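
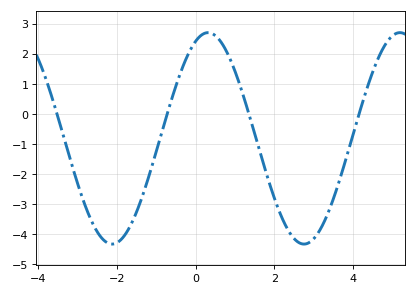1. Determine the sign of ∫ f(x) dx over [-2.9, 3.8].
negative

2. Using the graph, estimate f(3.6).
-2.43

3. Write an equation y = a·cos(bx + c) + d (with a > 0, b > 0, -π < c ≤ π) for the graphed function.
y = 3.52cos(1.29x - 0.41) - 0.81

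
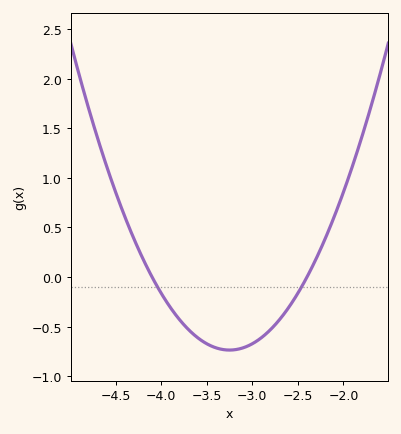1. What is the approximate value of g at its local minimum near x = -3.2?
-0.75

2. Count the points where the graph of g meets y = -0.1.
2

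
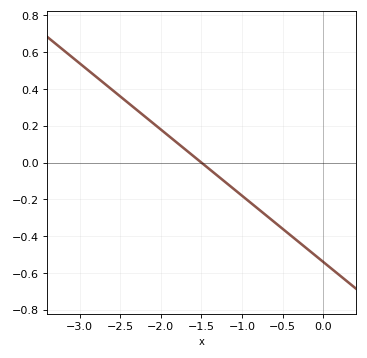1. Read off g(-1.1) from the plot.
-0.14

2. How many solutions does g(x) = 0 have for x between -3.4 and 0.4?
1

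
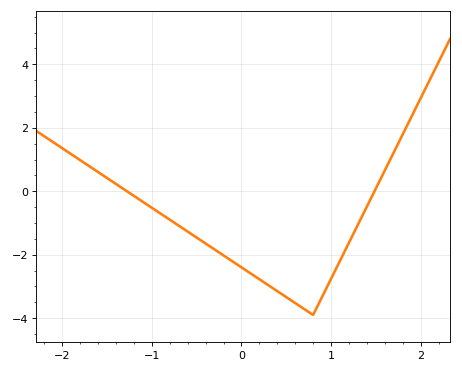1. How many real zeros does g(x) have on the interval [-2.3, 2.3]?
2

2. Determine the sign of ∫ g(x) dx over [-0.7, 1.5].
negative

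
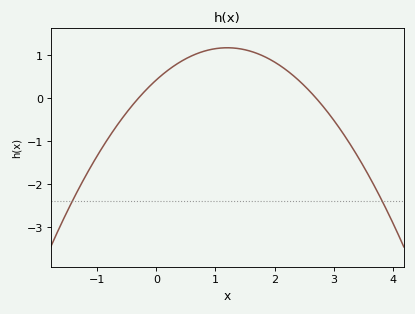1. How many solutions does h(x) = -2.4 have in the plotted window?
2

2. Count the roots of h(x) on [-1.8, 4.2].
2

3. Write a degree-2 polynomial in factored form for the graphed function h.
y = -0.52(x + 0.3)(x - 2.7)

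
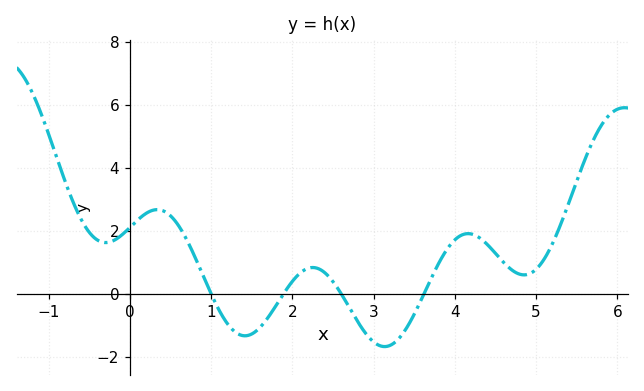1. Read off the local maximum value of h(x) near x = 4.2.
2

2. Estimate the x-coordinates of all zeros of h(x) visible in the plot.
1, 1.8, 2.6, 3.6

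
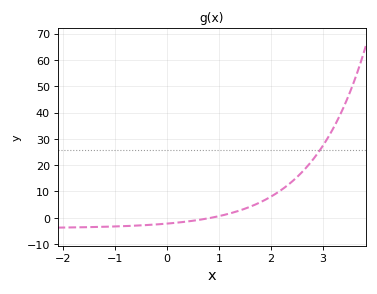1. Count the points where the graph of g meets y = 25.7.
1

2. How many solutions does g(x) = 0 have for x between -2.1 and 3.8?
1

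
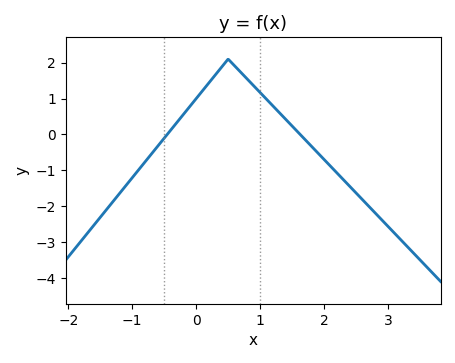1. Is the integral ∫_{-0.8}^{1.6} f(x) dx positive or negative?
positive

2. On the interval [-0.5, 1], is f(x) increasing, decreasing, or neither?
neither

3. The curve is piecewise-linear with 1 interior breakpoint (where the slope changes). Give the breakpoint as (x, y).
(0.5, 2.1)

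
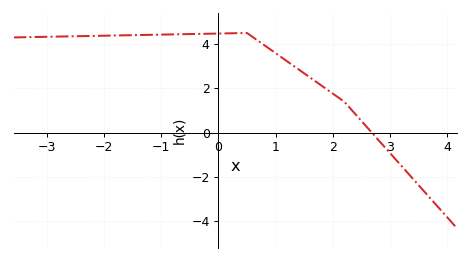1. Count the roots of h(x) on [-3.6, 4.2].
1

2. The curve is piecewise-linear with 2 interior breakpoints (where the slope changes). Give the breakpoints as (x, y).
(0.5, 4.5); (2.2, 1.4)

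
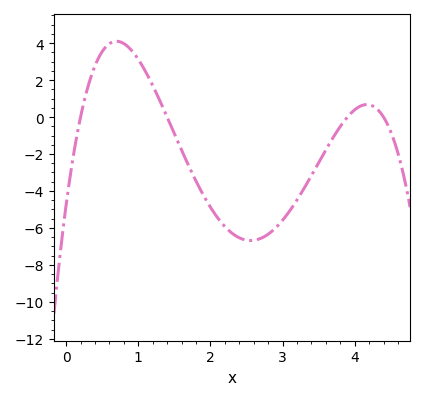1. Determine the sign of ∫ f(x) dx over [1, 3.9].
negative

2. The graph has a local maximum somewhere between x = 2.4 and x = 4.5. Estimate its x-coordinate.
4.2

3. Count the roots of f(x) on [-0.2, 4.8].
4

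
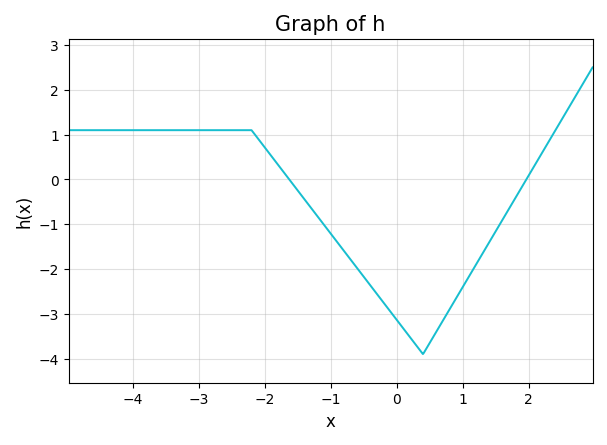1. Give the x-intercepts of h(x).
-1.6, 2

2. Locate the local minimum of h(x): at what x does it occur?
0.4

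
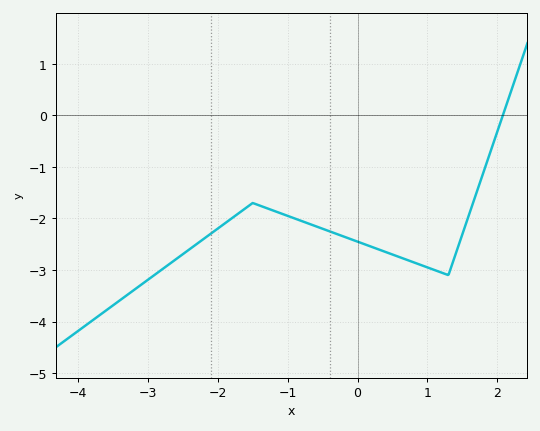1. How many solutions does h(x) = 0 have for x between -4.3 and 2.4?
1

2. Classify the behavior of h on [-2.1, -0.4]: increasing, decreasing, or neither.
neither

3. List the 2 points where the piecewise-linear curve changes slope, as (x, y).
(-1.5, -1.7); (1.3, -3.1)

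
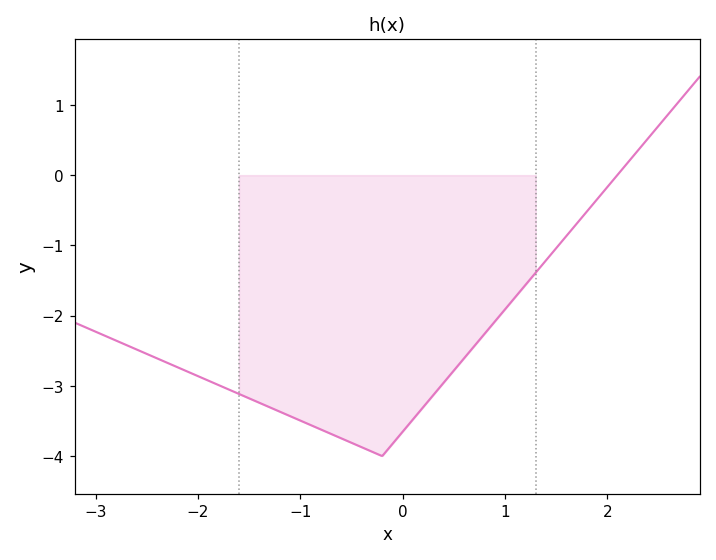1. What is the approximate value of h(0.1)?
-3.48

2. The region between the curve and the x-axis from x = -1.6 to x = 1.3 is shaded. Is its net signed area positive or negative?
negative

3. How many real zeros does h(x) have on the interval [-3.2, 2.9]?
1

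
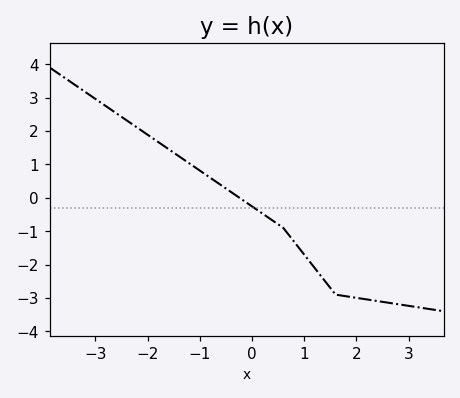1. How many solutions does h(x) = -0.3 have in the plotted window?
1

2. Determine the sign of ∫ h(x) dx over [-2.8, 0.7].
positive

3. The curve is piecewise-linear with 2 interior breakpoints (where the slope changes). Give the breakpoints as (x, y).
(0.6, -0.9); (1.6, -2.9)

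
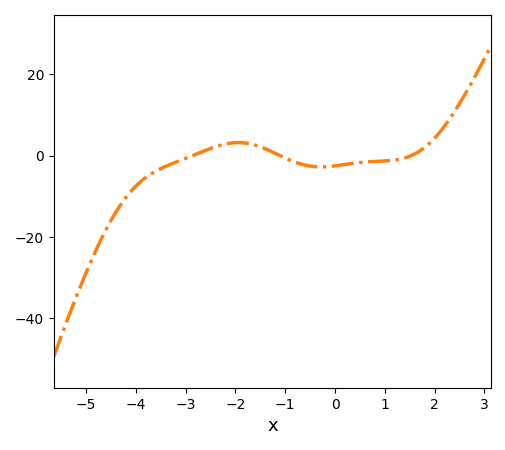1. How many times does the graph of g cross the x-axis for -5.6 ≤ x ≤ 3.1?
3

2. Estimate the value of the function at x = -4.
-7.46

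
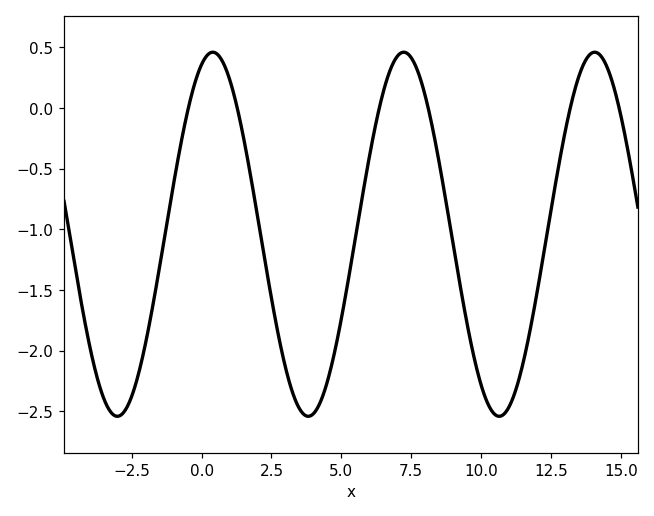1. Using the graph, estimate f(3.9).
-2.54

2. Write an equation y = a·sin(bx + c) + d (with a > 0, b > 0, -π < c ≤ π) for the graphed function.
y = 1.5sin(0.92x + 1.2) - 1.04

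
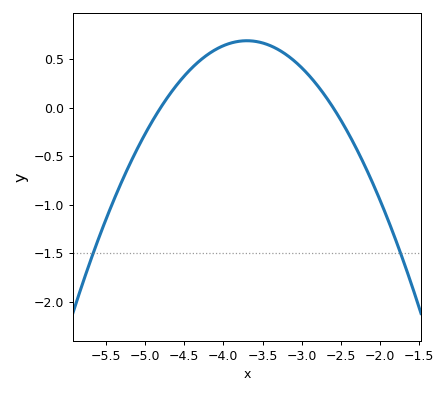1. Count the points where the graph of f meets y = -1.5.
2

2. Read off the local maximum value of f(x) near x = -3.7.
0.7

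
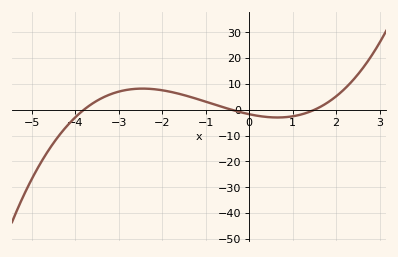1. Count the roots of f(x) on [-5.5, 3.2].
3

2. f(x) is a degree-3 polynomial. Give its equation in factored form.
y = 0.75(x + 3.8)(x + 0.4)(x - 1.5)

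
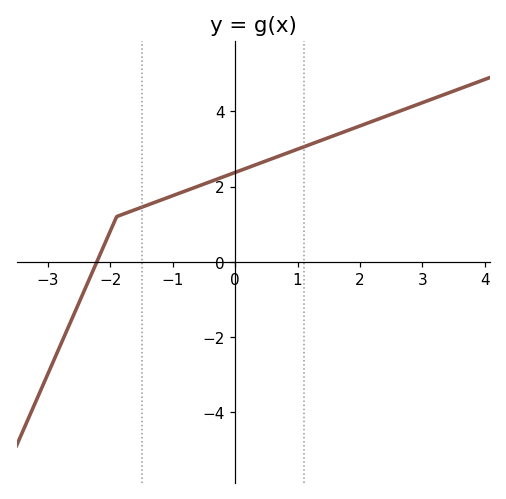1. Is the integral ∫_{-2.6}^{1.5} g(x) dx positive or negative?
positive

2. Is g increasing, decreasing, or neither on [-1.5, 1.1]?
increasing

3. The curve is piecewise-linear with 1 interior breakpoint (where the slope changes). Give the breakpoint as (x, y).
(-1.9, 1.2)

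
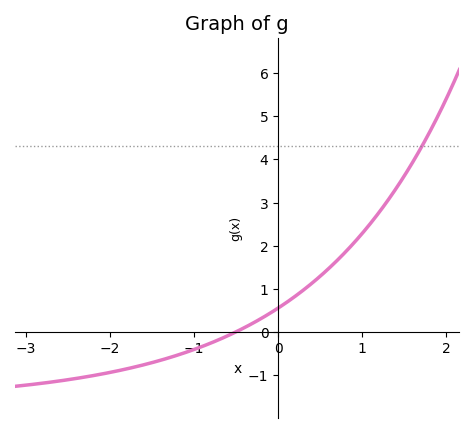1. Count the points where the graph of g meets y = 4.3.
1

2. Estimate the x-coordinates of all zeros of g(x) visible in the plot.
-0.5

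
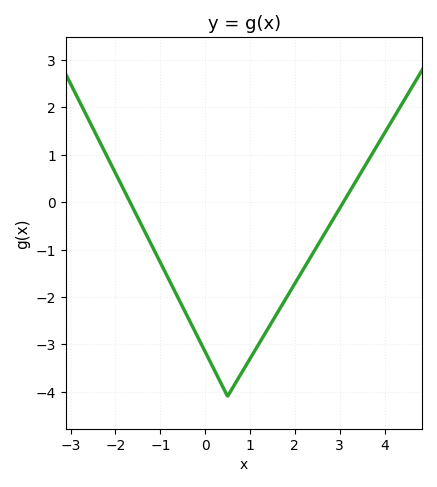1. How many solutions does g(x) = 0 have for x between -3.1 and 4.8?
2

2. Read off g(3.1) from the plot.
0.029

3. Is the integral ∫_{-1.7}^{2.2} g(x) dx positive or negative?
negative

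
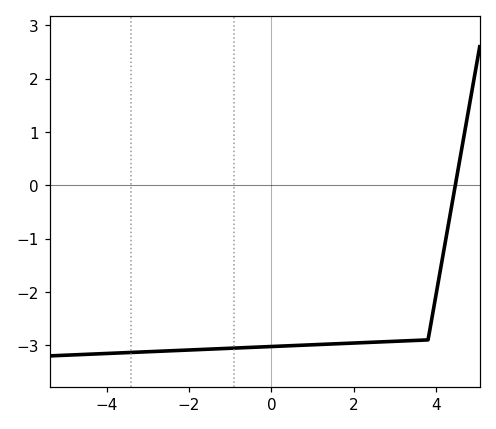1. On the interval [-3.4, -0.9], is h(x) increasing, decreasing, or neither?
increasing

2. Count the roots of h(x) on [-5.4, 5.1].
1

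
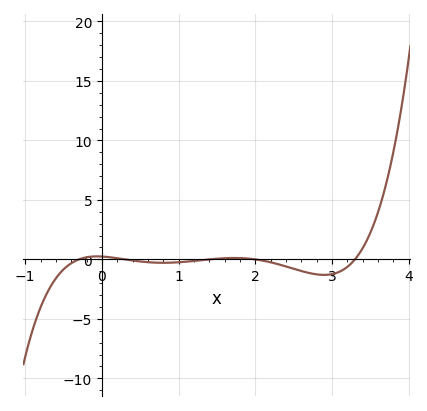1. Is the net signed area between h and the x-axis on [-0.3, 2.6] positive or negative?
negative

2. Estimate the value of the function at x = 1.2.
0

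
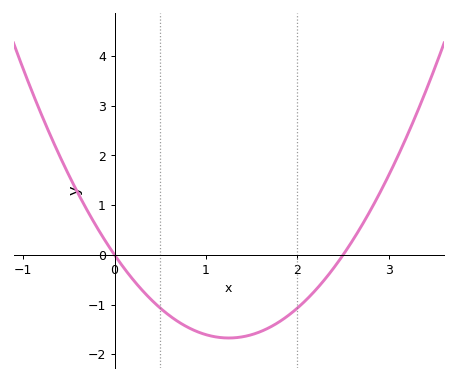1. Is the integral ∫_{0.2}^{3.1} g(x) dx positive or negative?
negative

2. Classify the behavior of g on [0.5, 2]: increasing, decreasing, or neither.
neither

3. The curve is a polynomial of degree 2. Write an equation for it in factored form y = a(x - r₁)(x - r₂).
y = 1.07(x - 0)(x - 2.5)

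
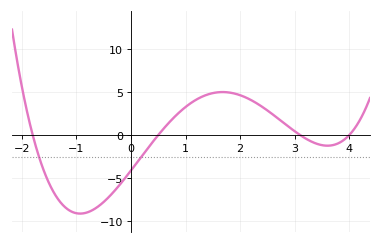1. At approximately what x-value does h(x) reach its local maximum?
1.7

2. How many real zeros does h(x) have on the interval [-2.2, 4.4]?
4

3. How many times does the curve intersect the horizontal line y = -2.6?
2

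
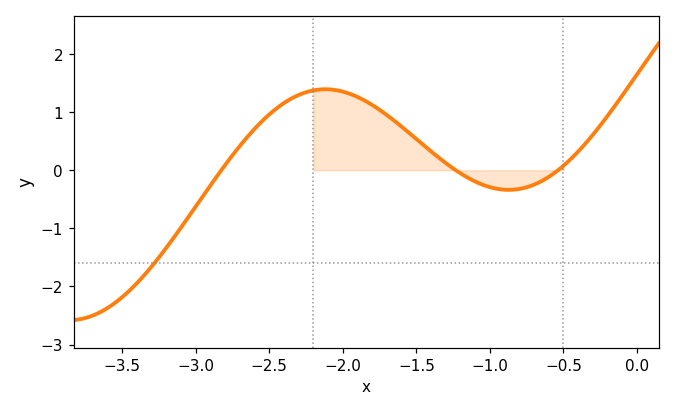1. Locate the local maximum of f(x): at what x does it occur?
-2.12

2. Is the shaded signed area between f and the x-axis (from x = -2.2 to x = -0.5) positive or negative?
positive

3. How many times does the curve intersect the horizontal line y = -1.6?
1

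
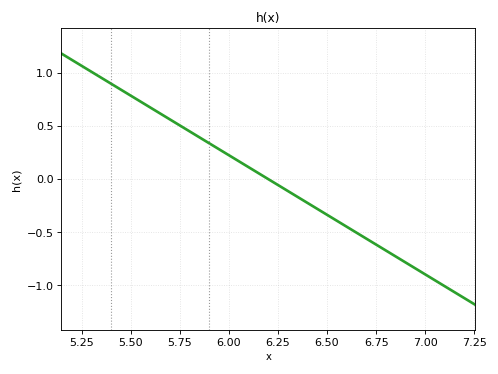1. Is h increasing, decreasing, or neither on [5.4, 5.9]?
decreasing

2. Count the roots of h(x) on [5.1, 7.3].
1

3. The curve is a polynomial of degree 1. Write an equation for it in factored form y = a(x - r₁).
y = -1.12(x - 6.2)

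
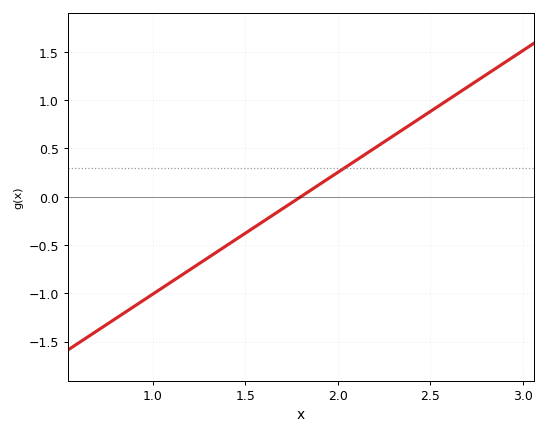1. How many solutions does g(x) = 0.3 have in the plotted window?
1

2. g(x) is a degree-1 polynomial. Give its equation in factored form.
y = 1.26(x - 1.8)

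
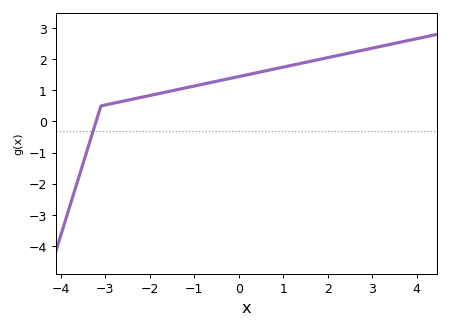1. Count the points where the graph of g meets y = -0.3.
1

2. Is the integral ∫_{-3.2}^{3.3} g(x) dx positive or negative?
positive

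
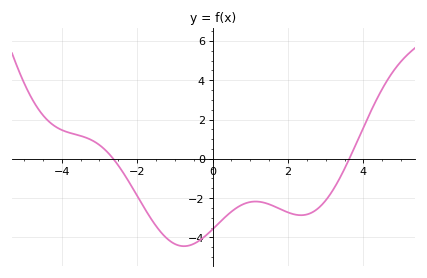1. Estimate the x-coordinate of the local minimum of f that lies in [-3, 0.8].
-0.8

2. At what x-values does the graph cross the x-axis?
-2.6, 3.6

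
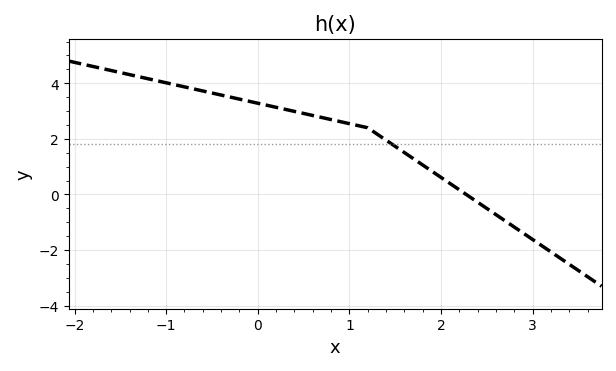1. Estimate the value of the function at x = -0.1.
3.4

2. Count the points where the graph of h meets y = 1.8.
1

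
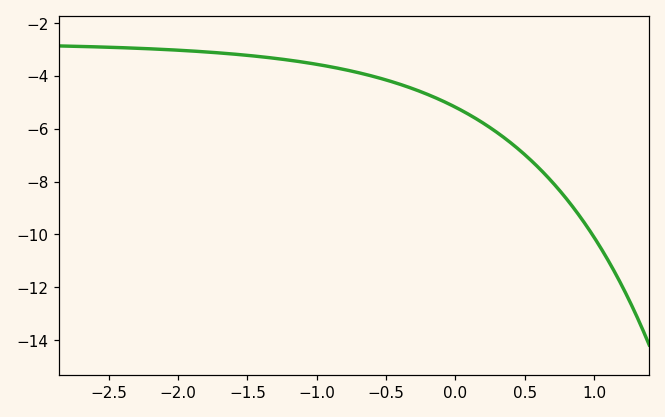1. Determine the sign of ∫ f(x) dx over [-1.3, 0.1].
negative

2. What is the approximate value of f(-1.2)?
-3.4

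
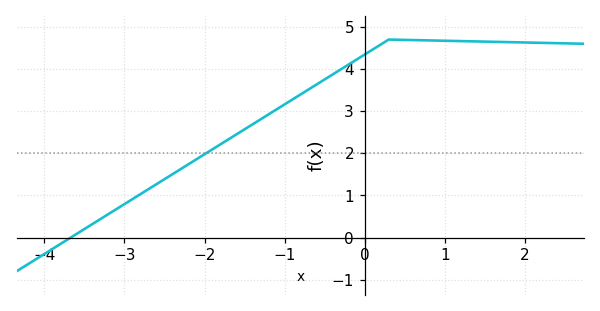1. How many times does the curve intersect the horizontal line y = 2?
1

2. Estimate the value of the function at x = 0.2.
4.58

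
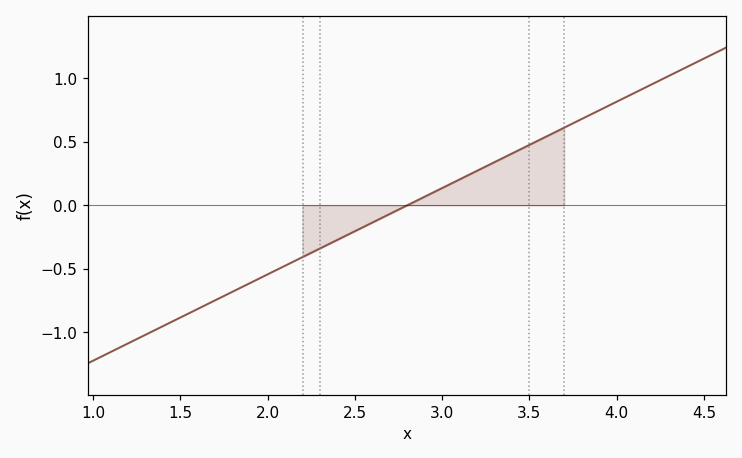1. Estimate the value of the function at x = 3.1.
0.204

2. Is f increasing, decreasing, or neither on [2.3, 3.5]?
increasing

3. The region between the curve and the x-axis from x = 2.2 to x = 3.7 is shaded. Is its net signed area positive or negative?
positive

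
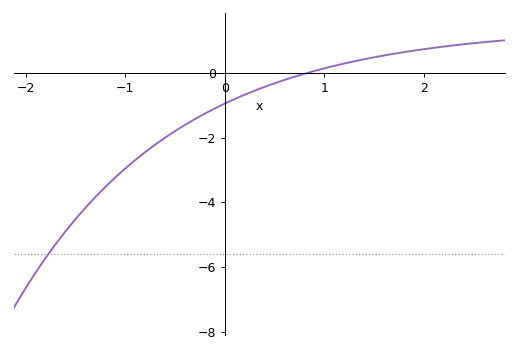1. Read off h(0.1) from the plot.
-0.809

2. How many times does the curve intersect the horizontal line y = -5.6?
1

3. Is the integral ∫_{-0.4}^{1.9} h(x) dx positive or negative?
negative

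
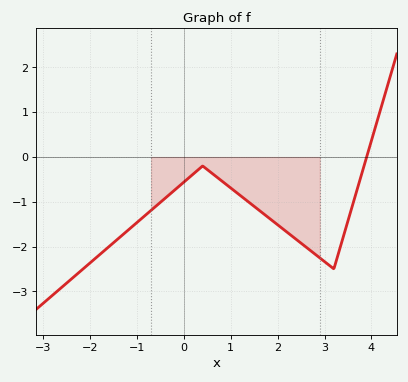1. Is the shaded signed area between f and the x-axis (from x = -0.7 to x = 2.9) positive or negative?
negative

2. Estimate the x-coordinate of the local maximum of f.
0.401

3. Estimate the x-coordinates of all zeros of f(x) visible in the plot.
3.9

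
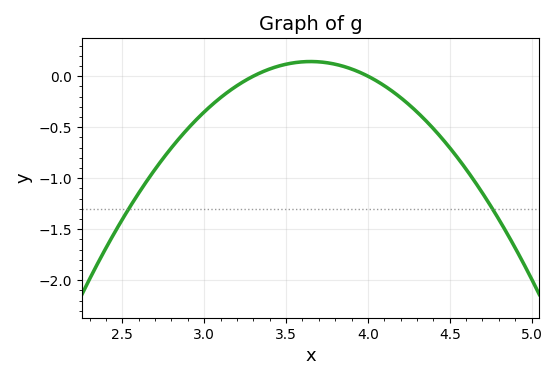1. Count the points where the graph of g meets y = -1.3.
2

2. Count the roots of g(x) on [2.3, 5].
2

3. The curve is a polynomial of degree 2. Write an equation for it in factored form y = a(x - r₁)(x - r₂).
y = -1.17(x - 3.3)(x - 4)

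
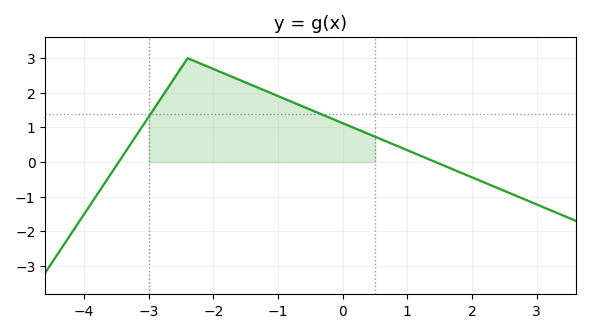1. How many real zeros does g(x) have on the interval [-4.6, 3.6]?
2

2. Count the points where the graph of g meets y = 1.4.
2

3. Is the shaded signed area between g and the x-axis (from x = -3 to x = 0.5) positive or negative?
positive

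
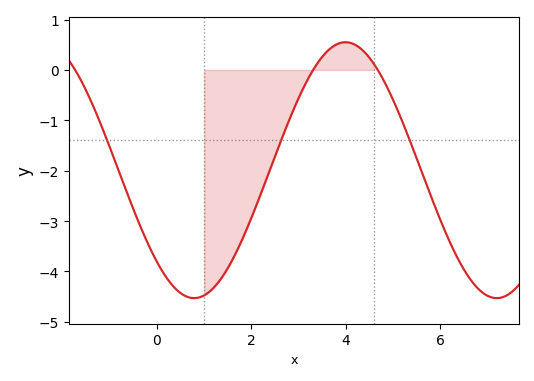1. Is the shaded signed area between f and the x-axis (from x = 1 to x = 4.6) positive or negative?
negative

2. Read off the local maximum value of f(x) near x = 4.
0.55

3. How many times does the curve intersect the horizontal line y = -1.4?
3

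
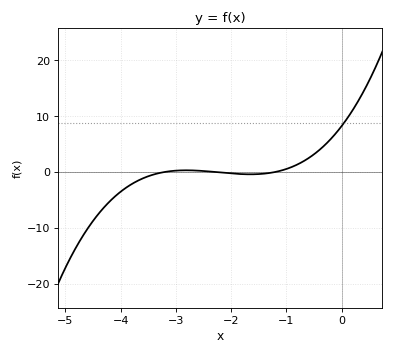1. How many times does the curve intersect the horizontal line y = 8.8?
1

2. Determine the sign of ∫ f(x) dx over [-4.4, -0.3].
negative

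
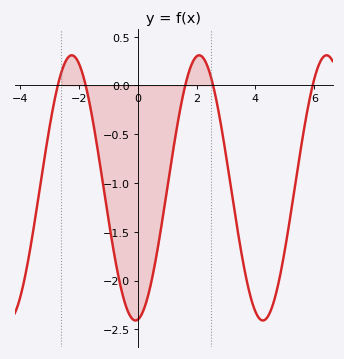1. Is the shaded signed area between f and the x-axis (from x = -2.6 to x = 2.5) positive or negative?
negative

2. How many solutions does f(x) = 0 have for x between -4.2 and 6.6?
5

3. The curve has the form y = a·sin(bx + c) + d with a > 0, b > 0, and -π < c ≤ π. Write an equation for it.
y = 1.36sin(1.4x - 1.5) - 1.05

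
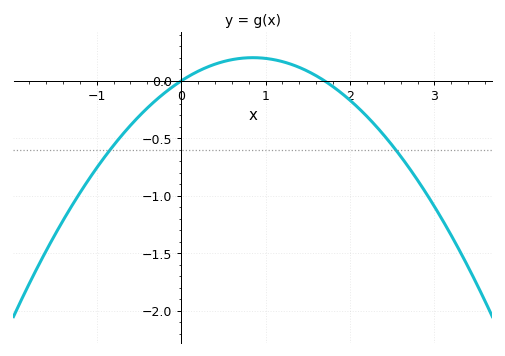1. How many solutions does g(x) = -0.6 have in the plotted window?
2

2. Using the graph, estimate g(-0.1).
-0.05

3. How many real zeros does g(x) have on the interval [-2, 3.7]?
2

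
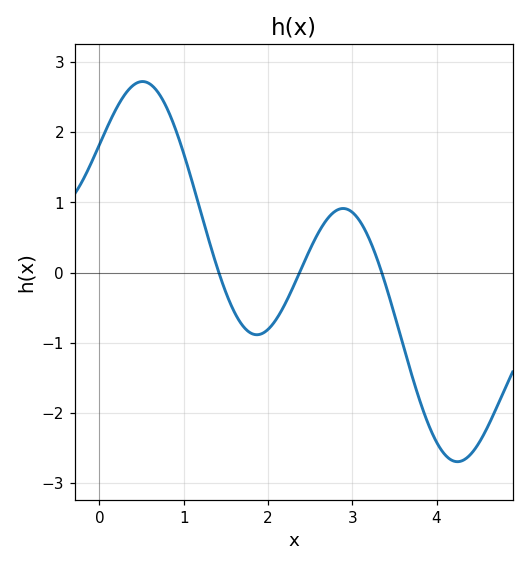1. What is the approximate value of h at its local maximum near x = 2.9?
0.915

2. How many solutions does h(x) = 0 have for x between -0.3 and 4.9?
3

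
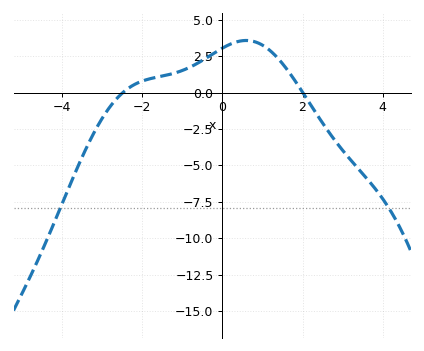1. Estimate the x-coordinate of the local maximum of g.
0.595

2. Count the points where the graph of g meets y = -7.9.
2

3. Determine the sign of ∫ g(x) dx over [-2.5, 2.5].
positive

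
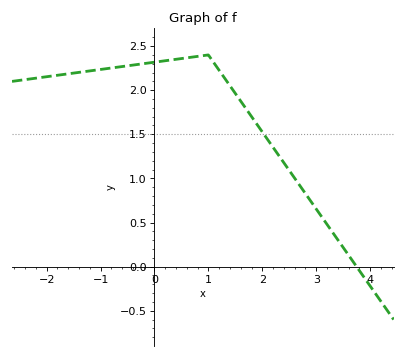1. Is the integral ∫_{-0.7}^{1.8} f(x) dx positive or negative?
positive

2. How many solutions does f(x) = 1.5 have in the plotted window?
1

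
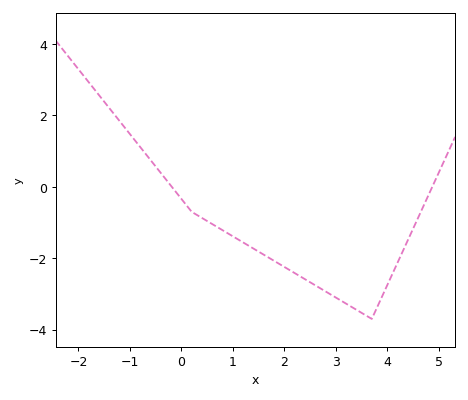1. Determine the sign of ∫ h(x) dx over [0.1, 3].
negative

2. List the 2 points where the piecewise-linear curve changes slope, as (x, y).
(0.2, -0.7); (3.7, -3.7)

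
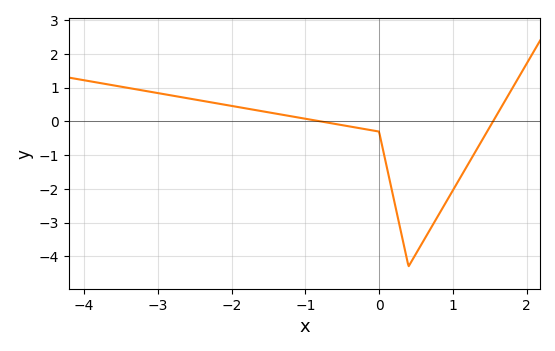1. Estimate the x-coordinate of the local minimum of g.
0.4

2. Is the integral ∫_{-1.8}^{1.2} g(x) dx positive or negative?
negative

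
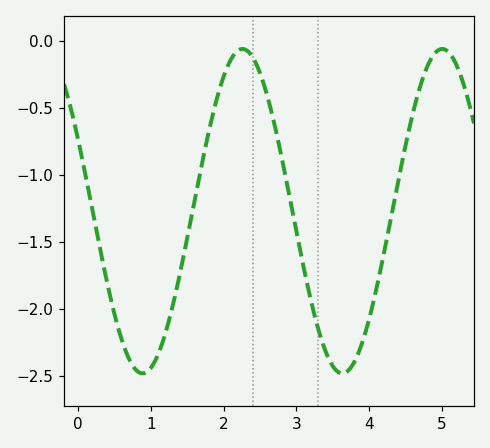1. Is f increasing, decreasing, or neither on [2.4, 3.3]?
decreasing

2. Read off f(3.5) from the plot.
-2.45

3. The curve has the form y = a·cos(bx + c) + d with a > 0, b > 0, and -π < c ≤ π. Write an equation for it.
y = 1.21cos(2.3x + 1.1) - 1.27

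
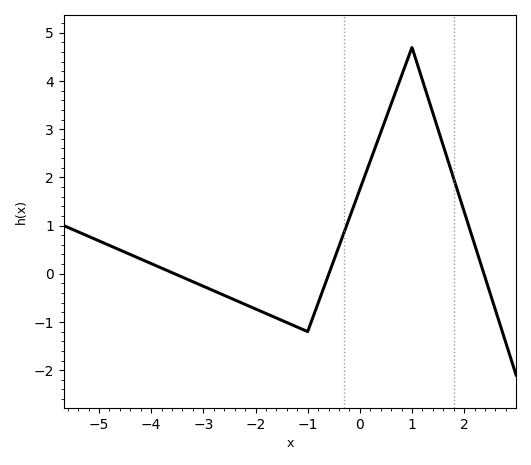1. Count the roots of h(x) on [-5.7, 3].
3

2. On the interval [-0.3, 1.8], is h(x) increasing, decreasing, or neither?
neither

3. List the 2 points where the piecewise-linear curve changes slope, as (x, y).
(-1, -1.2); (1, 4.7)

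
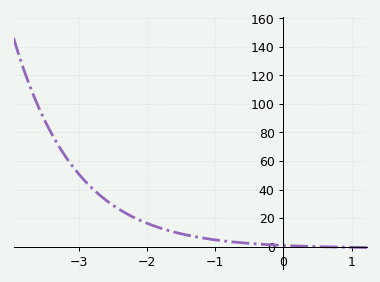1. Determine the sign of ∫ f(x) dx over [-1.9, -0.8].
positive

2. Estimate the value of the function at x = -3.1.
57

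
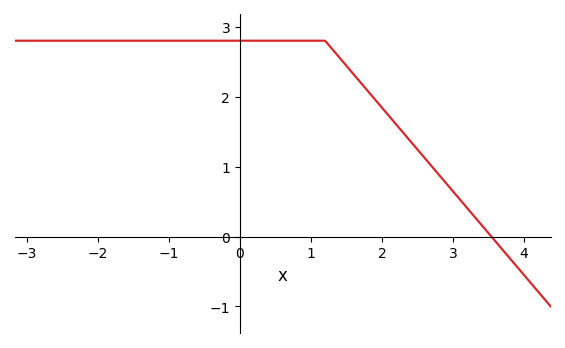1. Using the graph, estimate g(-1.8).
2.8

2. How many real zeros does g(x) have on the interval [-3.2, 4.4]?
1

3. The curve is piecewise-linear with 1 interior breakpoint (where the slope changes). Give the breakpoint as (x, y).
(1.2, 2.8)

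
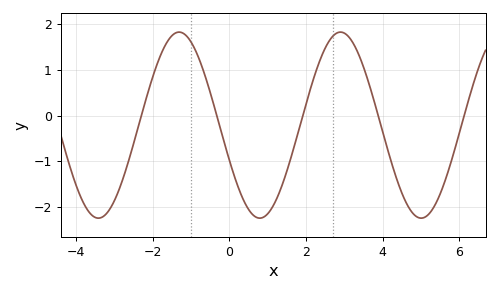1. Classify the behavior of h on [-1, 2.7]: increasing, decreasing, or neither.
neither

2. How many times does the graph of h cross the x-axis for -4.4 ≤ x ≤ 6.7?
5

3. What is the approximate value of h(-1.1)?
1.73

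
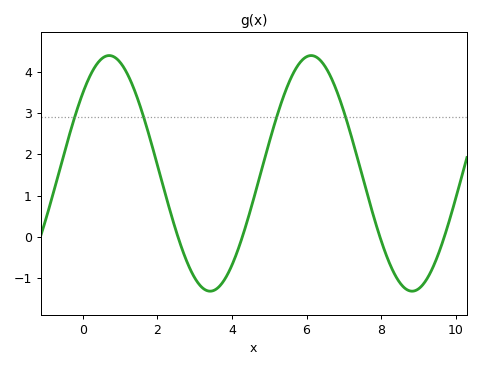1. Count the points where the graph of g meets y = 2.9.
4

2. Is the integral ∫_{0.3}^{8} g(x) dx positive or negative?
positive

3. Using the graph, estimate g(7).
3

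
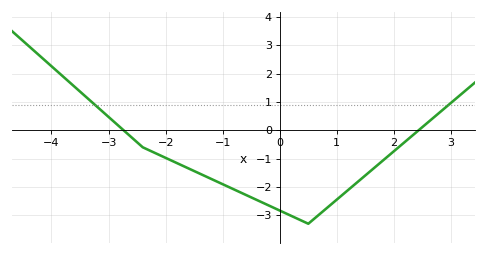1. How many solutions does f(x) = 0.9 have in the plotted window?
2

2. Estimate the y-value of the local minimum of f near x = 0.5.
-3.3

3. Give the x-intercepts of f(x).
-2.8, 2.4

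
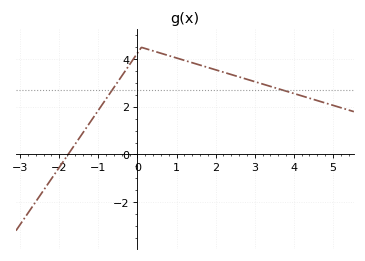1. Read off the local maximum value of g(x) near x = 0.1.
4.5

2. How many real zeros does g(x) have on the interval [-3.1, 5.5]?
1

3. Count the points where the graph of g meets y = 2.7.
2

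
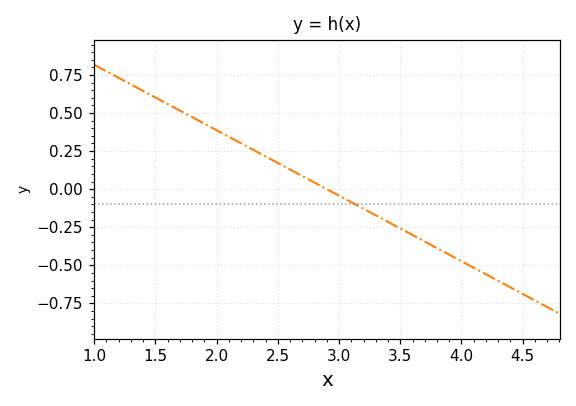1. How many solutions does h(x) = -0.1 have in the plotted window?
1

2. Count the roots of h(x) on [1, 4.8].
1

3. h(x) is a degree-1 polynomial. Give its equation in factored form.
y = -0.43(x - 2.9)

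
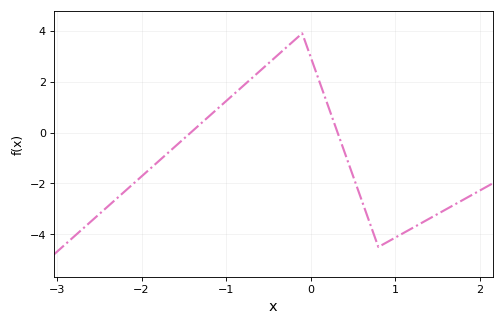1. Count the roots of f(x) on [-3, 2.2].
2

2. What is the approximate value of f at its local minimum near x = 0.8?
-4.5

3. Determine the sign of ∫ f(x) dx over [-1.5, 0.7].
positive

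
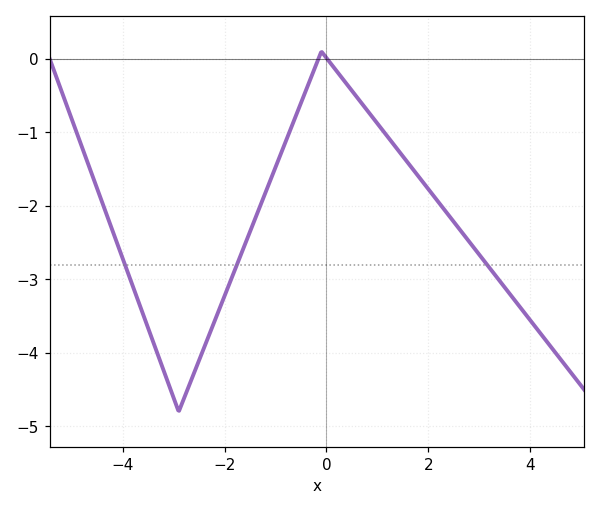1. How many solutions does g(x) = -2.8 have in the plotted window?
3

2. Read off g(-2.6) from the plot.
-4.3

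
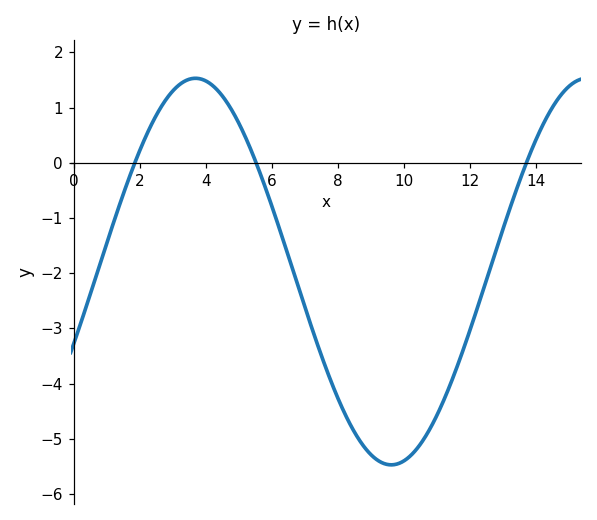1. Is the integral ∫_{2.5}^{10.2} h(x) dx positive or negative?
negative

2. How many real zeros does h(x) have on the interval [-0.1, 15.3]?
3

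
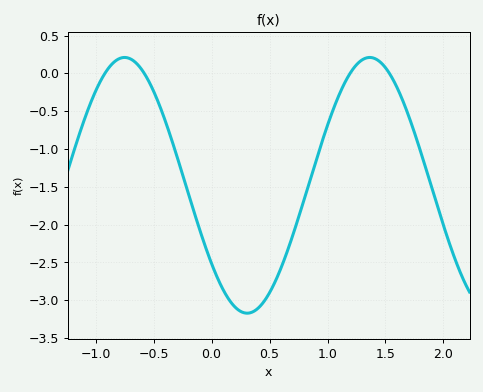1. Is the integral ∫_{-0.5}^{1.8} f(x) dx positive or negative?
negative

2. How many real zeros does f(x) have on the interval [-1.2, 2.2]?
4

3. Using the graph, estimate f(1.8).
-1.02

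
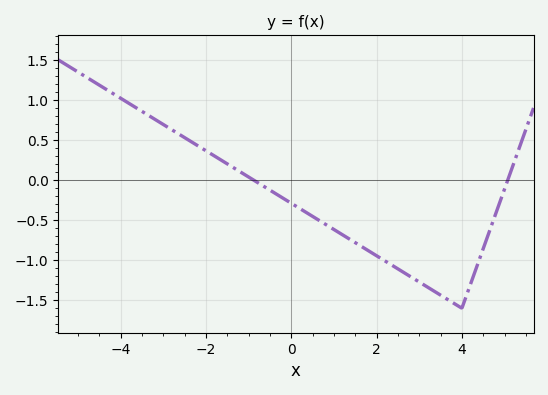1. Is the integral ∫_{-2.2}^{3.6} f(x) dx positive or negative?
negative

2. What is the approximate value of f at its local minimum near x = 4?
-1.6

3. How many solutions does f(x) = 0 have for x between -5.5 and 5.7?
2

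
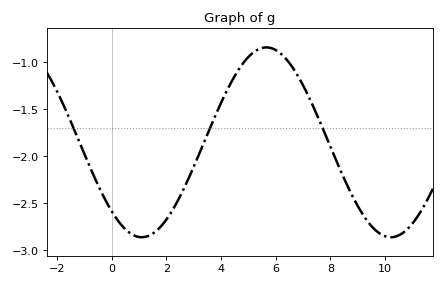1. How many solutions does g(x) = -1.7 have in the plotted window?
3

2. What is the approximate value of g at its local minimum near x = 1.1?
-2.86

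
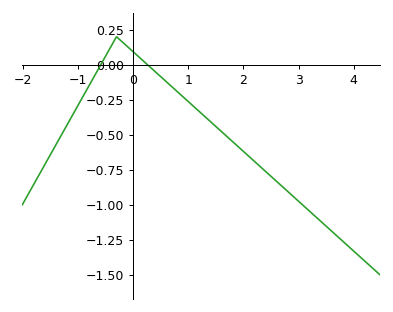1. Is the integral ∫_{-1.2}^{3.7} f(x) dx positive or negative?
negative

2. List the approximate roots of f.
-0.584, 0.262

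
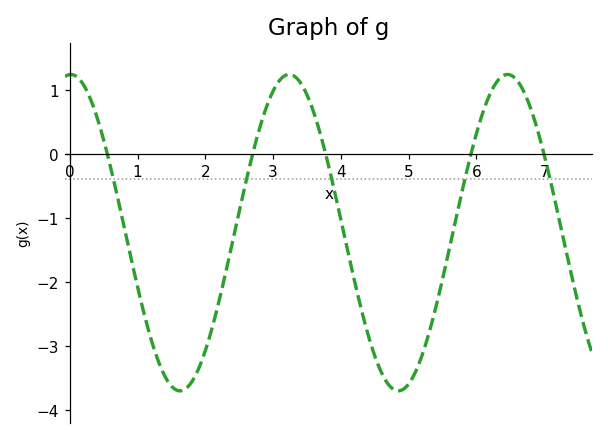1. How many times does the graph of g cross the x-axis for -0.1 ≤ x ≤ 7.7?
5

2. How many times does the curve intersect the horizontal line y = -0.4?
5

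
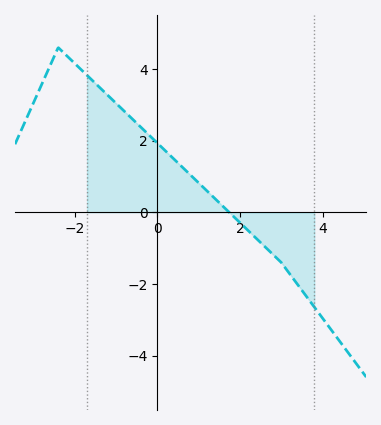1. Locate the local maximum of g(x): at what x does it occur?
-2.4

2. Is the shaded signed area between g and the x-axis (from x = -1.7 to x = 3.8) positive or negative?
positive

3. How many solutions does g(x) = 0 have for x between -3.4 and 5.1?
1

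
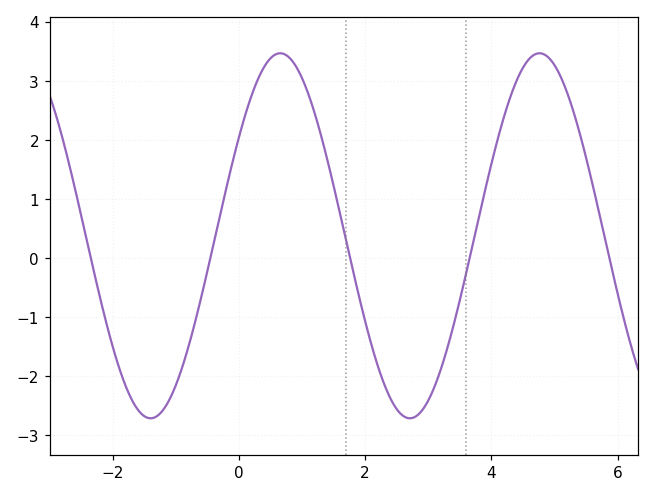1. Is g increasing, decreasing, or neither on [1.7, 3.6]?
neither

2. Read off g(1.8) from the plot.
-0.178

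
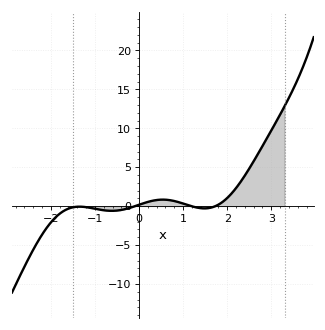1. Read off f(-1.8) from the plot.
-1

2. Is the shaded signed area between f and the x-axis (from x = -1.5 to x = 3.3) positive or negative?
positive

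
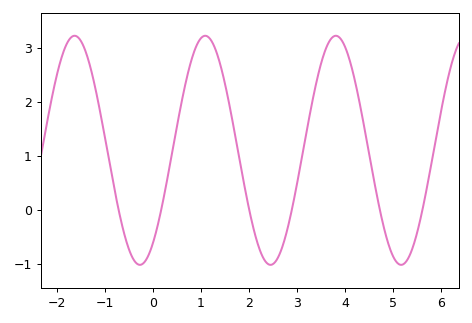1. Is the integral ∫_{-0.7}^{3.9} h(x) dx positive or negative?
positive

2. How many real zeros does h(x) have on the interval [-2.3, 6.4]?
6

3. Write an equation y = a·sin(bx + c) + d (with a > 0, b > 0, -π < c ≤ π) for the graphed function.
y = 2.12sin(2.3x - 0.95) + 1.1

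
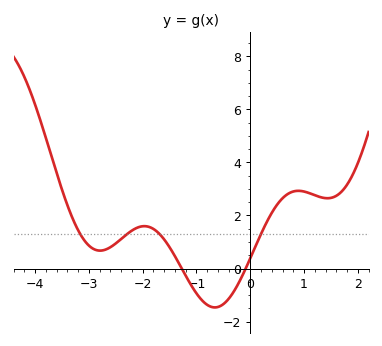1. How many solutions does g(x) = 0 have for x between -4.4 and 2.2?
2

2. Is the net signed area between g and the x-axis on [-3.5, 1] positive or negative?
positive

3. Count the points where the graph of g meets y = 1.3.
4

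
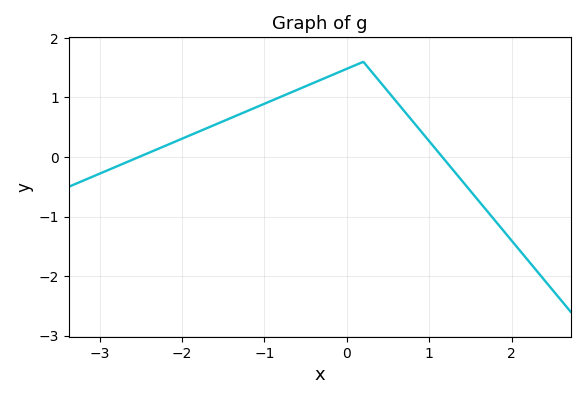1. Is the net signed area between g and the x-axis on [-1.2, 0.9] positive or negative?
positive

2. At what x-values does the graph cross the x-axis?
-2.5, 1.2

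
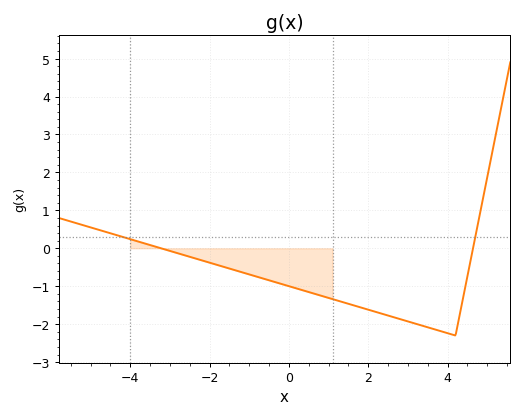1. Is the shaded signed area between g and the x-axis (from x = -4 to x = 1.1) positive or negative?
negative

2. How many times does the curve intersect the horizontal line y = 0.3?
2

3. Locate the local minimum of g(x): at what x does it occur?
4.2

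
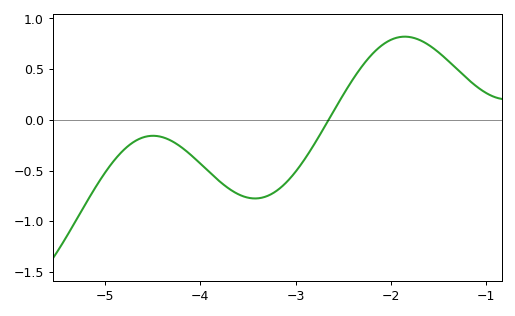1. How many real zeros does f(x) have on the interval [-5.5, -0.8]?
1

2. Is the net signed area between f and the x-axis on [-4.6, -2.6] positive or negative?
negative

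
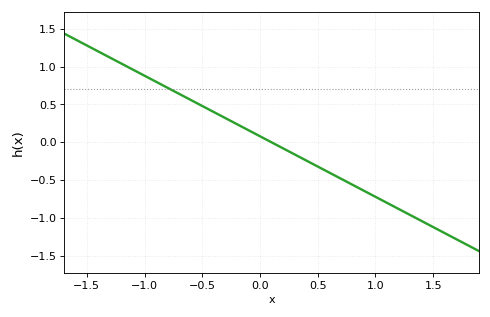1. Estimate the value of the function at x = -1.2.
1.05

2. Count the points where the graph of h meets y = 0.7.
1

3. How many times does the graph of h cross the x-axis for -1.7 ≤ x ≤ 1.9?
1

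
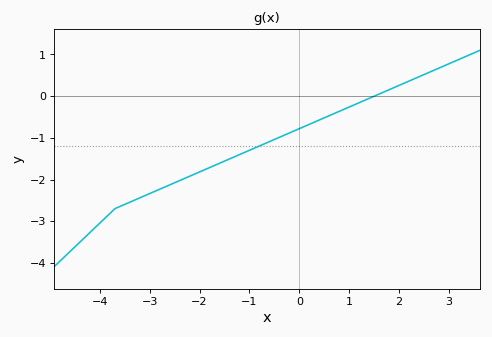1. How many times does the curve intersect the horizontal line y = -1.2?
1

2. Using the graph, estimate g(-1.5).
-1.56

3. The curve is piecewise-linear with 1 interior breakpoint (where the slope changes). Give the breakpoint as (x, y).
(-3.7, -2.7)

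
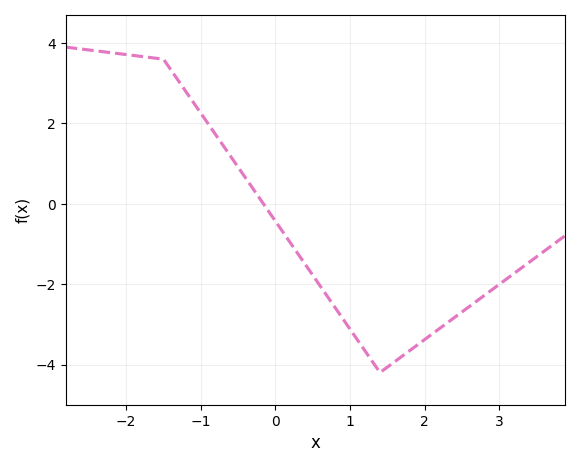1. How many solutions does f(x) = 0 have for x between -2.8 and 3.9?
1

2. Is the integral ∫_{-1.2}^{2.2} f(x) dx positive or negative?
negative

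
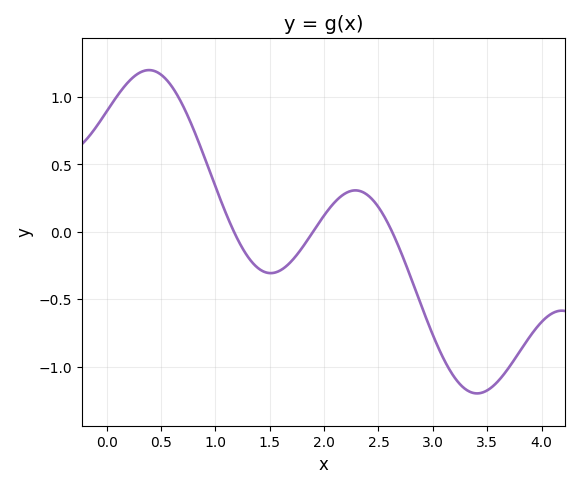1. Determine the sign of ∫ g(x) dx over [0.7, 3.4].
negative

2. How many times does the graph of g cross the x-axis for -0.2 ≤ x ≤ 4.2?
3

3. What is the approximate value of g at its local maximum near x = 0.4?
1.2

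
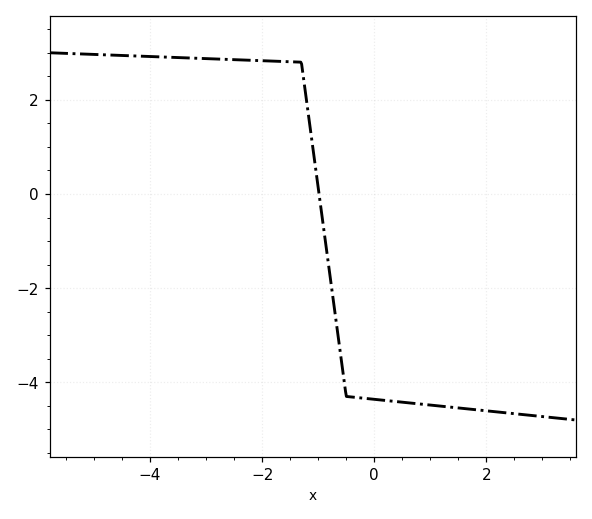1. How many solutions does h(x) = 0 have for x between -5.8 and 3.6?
1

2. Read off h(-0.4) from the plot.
-4.31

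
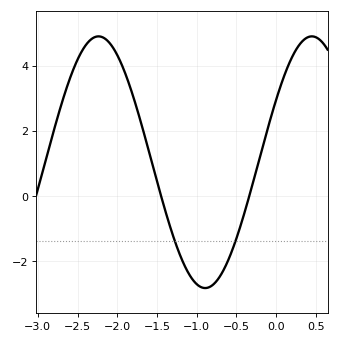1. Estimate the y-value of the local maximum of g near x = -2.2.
4.9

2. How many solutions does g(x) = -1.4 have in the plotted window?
2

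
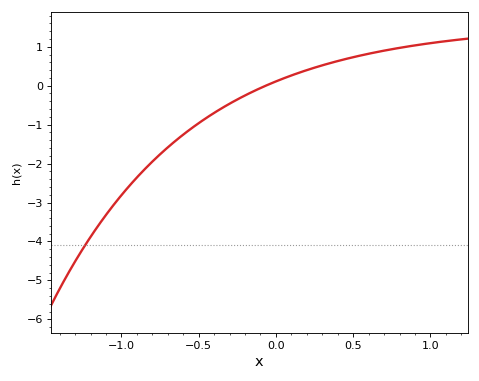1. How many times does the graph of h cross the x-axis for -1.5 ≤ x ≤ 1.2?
1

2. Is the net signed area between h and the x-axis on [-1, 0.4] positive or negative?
negative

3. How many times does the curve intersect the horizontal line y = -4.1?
1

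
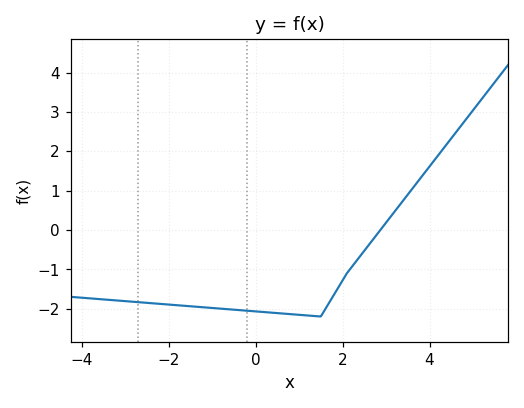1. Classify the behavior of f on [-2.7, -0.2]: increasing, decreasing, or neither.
decreasing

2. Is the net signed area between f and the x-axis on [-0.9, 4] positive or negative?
negative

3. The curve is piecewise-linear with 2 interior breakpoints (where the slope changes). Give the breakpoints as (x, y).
(1.5, -2.2); (2.1, -1.1)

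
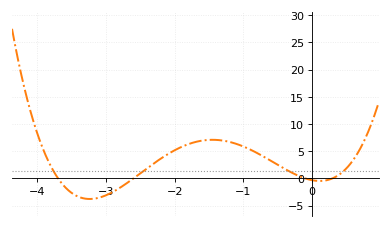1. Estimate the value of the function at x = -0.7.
3.97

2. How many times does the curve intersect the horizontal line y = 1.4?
4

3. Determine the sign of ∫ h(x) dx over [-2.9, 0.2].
positive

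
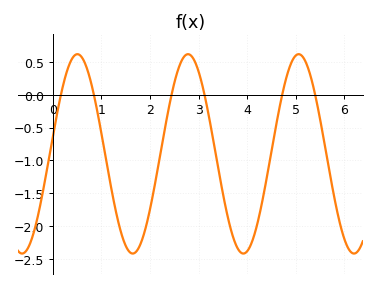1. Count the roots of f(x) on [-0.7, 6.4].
6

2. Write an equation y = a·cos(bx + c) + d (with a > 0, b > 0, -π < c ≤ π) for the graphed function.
y = 1.52cos(2.8x - 1.4) - 0.9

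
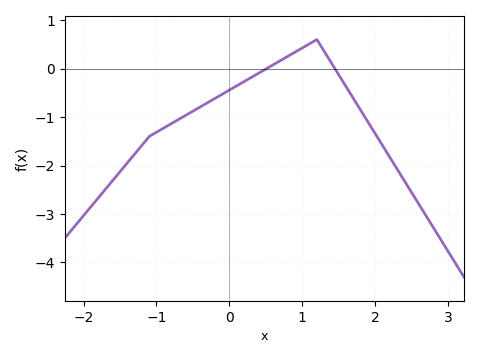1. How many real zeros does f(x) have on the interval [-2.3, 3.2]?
2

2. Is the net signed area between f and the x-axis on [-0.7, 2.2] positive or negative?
negative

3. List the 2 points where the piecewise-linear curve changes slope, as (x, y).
(-1.1, -1.4); (1.2, 0.6)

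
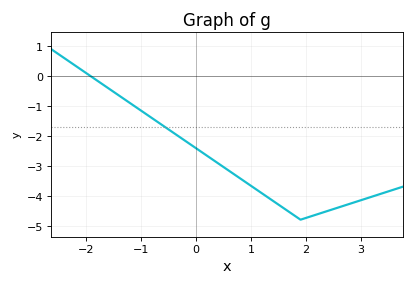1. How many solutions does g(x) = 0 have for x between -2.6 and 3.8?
1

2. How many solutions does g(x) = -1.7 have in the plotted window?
1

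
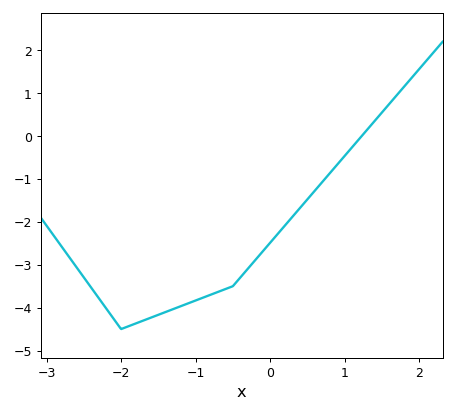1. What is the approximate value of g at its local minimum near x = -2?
-4.5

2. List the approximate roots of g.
1.2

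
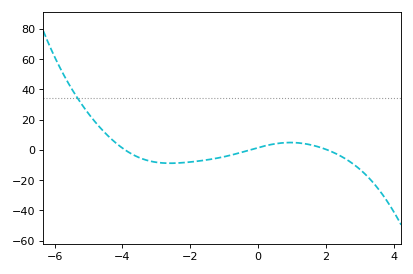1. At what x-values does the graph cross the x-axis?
-4, -0.2, 2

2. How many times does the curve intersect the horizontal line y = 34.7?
1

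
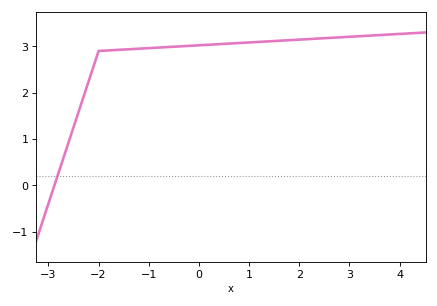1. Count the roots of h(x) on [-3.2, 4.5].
1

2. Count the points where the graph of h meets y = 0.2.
1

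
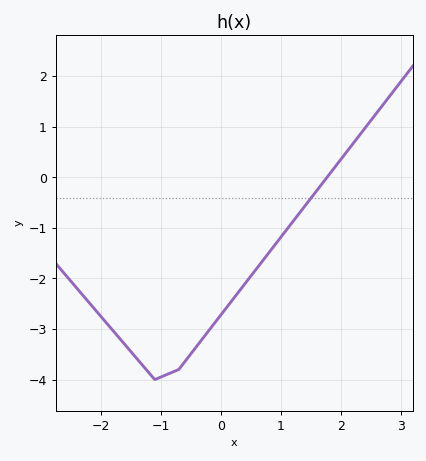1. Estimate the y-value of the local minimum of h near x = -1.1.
-4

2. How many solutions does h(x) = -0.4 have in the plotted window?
1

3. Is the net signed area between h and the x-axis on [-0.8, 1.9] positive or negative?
negative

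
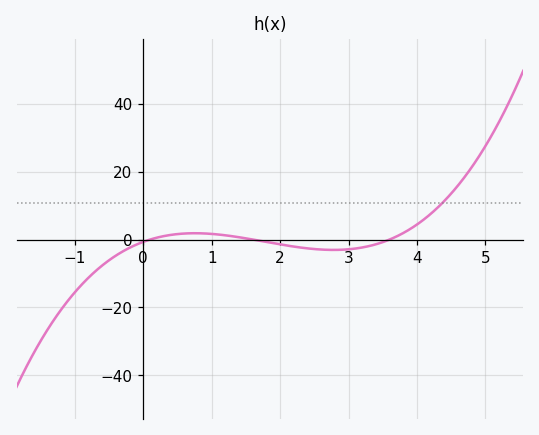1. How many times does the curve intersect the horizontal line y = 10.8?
1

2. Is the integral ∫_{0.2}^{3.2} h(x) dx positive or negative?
negative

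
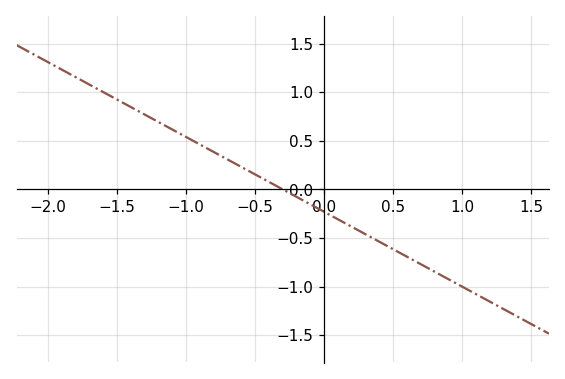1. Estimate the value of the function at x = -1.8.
1.16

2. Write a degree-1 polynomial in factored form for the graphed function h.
y = -0.77(x + 0.3)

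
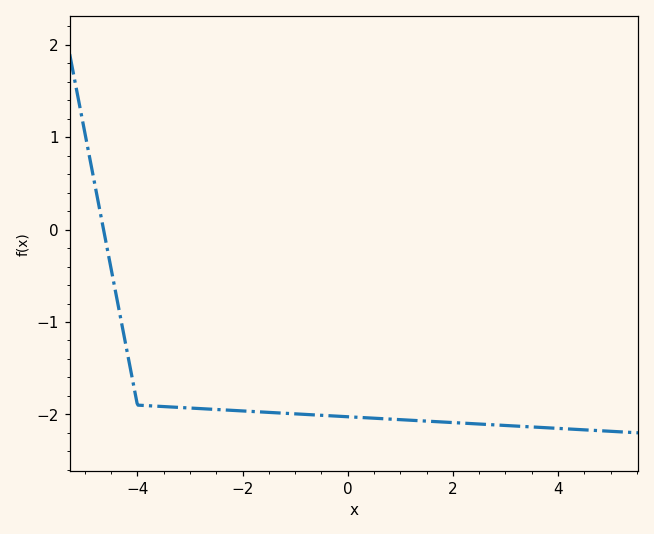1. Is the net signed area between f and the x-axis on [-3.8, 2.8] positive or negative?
negative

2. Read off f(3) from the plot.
-2.12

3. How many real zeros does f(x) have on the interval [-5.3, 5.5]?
1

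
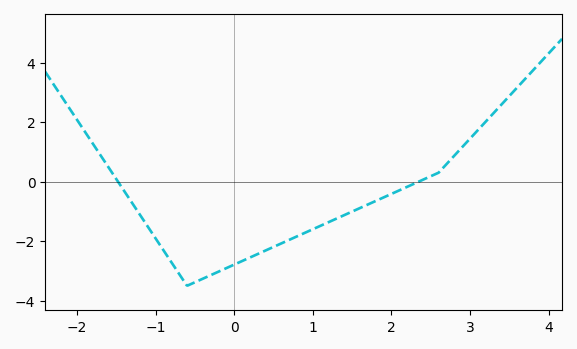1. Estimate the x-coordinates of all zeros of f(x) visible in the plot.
-1.48, 2.35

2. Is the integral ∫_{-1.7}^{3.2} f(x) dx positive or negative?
negative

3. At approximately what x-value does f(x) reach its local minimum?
-0.6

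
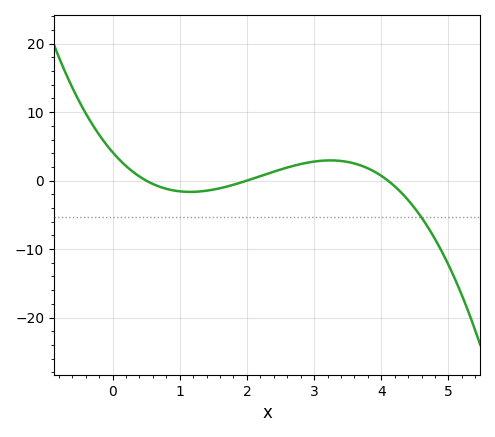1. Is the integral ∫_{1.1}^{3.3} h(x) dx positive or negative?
positive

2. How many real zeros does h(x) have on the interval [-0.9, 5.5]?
3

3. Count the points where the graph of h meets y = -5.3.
1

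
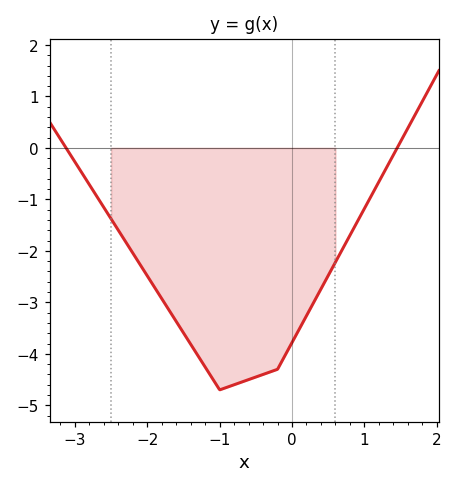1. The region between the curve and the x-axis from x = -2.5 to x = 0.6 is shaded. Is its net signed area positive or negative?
negative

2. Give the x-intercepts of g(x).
-3.1, 1.5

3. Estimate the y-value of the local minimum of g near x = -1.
-4.7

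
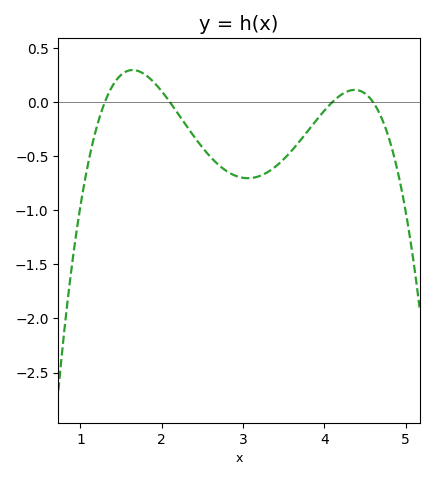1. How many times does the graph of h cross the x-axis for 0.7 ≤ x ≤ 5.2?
4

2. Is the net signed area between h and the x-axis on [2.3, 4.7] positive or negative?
negative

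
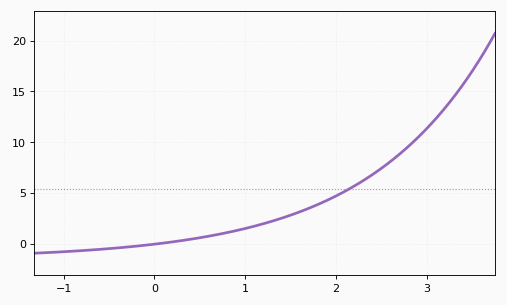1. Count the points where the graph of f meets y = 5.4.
1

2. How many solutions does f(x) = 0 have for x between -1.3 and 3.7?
1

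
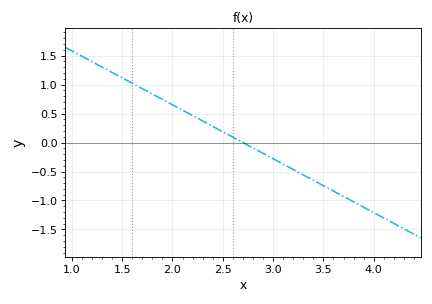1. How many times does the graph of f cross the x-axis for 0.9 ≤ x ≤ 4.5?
1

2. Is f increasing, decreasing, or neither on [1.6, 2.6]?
decreasing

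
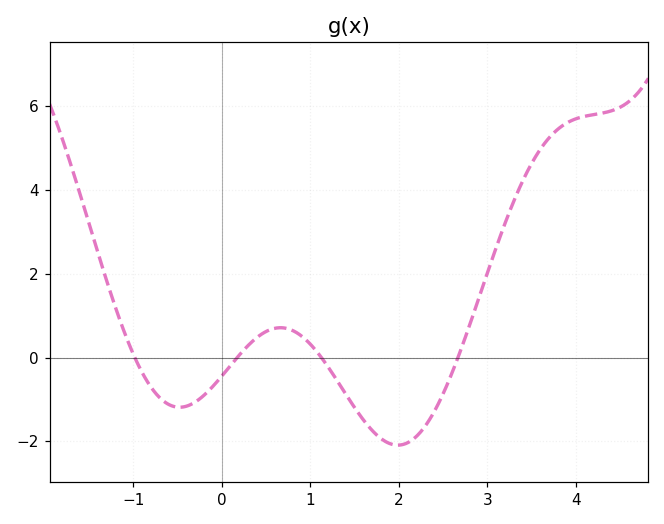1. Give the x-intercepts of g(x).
-0.983, 0.173, 1.12, 2.67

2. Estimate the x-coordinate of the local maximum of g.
0.662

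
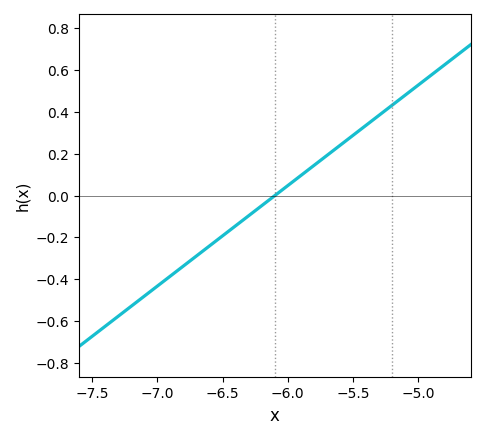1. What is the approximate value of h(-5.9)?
0.1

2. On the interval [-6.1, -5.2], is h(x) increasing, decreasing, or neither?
increasing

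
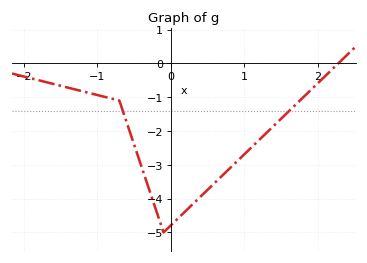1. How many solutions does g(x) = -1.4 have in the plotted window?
2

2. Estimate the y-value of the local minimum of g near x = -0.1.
-5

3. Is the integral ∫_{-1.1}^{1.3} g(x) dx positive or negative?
negative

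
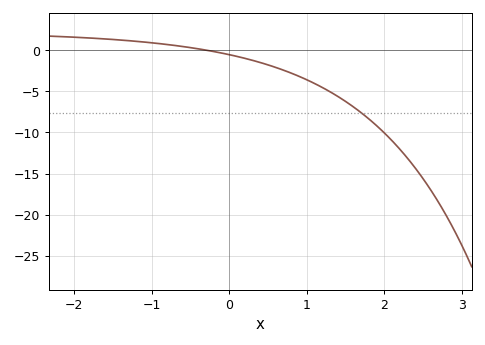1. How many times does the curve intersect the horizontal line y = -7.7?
1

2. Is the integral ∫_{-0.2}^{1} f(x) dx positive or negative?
negative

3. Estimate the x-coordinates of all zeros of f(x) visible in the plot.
-0.306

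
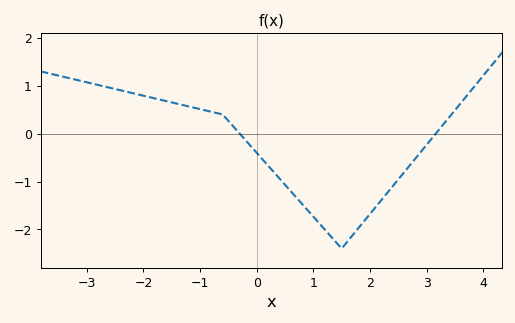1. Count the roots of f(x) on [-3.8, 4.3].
2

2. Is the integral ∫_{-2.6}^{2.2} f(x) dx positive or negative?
negative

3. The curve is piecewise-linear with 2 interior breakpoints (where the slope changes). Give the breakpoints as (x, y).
(-0.6, 0.4); (1.5, -2.4)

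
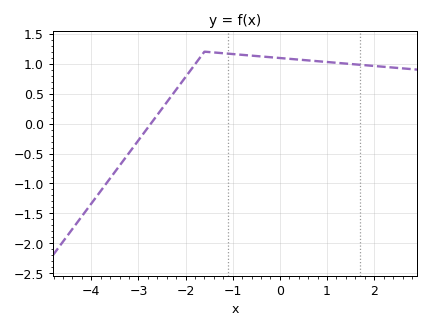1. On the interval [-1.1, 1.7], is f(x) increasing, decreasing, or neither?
decreasing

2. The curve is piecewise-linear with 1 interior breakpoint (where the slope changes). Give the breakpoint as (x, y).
(-1.6, 1.2)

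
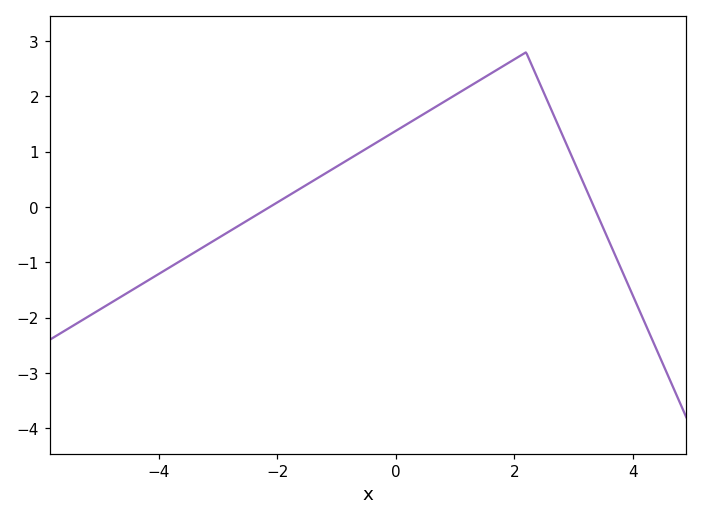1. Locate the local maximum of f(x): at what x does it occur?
2.2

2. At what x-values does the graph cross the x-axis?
-2.2, 3.4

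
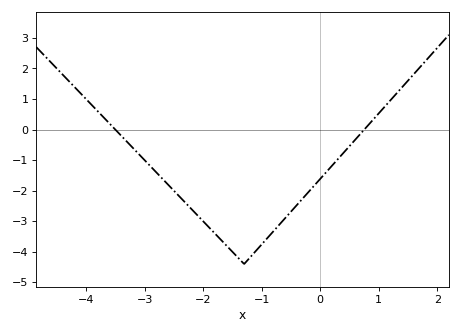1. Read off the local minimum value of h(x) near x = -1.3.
-4.4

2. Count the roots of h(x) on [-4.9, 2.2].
2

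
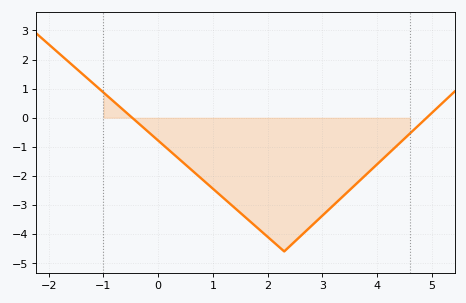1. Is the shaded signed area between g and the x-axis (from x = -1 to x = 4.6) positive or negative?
negative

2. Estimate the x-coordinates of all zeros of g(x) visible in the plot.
-0.477, 4.9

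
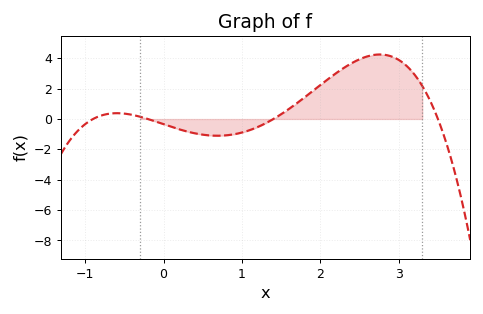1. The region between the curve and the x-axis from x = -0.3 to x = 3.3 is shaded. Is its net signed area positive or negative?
positive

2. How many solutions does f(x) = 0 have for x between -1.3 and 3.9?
4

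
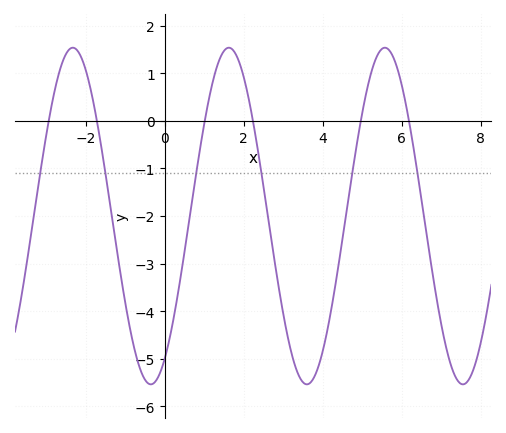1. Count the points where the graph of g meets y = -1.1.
6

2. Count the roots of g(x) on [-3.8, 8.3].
6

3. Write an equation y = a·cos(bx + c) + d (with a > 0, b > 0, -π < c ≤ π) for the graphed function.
y = 3.54cos(1.59x - 2.58) - 2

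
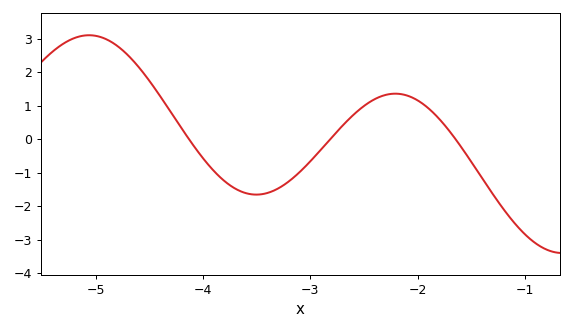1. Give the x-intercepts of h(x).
-4.1, -2.8, -1.6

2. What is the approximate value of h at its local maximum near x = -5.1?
3.1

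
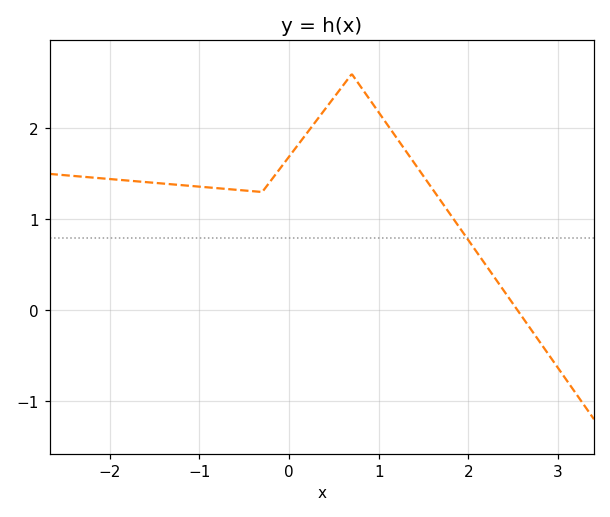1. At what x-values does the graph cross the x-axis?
2.55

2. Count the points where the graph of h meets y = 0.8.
1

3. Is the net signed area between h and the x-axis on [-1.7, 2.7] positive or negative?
positive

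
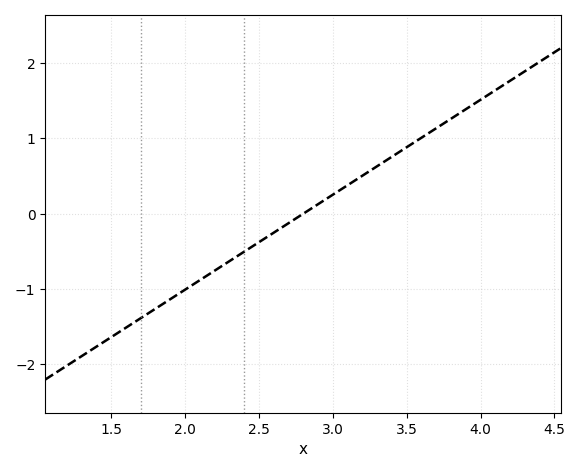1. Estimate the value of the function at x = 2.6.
-0.252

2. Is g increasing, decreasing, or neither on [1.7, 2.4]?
increasing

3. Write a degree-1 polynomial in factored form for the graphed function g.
y = 1.26(x - 2.8)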